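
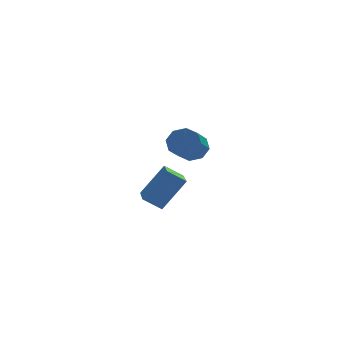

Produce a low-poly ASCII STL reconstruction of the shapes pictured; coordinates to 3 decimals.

solid 
facet normal -0.588 -0.108 -0.801
outer loop
vertex -2.378 -3.392 -3.011
vertex -2.139 -1.315 -3.467
vertex -1.649 -3.587 -3.52
endloop
endfacet
facet normal -0.111 -0.971 0.213
outer loop
vertex -0.661 -3.405 -2.173
vertex -2.378 -3.392 -3.011
vertex -1.649 -3.587 -3.52
endloop
endfacet
facet normal -0.588 -0.108 -0.802
outer loop
vertex -1.649 -3.587 -3.52
vertex -2.139 -1.315 -3.467
vertex -1.41 -1.51 -3.975
endloop
endfacet
facet normal 0.801 -0.215 -0.559
outer loop
vertex -1.41 -1.51 -3.975
vertex -0.661 -3.405 -2.173
vertex -1.649 -3.587 -3.52
endloop
endfacet
facet normal -0.801 0.215 0.559
outer loop
vertex -2.378 -3.392 -3.011
vertex -1.151 -1.133 -2.12
vertex -2.139 -1.315 -3.467
endloop
endfacet
facet normal -0.111 -0.971 0.213
outer loop
vertex -1.39 -3.21 -1.665
vertex -2.378 -3.392 -3.011
vertex -0.661 -3.405 -2.173
endloop
endfacet
facet normal -0.801 0.215 0.559
outer loop
vertex -1.39 -3.21 -1.665
vertex -1.151 -1.133 -2.12
vertex -2.378 -3.392 -3.011
endloop
endfacet
facet normal 0.111 0.971 -0.213
outer loop
vertex -2.139 -1.315 -3.467
vertex -1.151 -1.133 -2.12
vertex -1.41 -1.51 -3.975
endloop
endfacet
facet normal 0.801 -0.215 -0.559
outer loop
vertex -0.422 -1.328 -2.629
vertex -0.661 -3.405 -2.173
vertex -1.41 -1.51 -3.975
endloop
endfacet
facet normal 0.111 0.971 -0.213
outer loop
vertex -1.41 -1.51 -3.975
vertex -1.151 -1.133 -2.12
vertex -0.422 -1.328 -2.629
endloop
endfacet
facet normal 0.588 0.108 0.802
outer loop
vertex -0.422 -1.328 -2.629
vertex -1.39 -3.21 -1.665
vertex -0.661 -3.405 -2.173
endloop
endfacet
facet normal 0.588 0.108 0.801
outer loop
vertex -1.151 -1.133 -2.12
vertex -1.39 -3.21 -1.665
vertex -0.422 -1.328 -2.629
endloop
endfacet
facet normal 0.392 0.781 -0.486
outer loop
vertex 1.03 2.208 -2.974
vertex 0.682 2.682 -2.492
vertex 1.357 2.333 -2.509
endloop
endfacet
facet normal 0.728 -0.586 -0.355
outer loop
vertex 1.03 2.208 -2.974
vertex 1.357 2.333 -2.509
vertex 0.446 1.044 -2.249
endloop
endfacet
facet normal 0.728 -0.586 -0.355
outer loop
vertex 0.446 1.044 -2.249
vertex 1.357 2.333 -2.509
vertex 0.773 1.169 -1.785
endloop
endfacet
facet normal -0.392 -0.781 0.486
outer loop
vertex 0.446 1.044 -2.249
vertex 0.773 1.169 -1.785
vertex 0.098 1.518 -1.768
endloop
endfacet
facet normal 0.392 0.781 -0.487
outer loop
vertex 1.357 2.333 -2.509
vertex 0.682 2.682 -2.492
vertex 1.288 2.663 -2.035
endloop
endfacet
facet normal 0.912 -0.262 0.315
outer loop
vertex 1.357 2.333 -2.509
vertex 1.288 2.663 -2.035
vertex 0.773 1.169 -1.785
endloop
endfacet
facet normal 0.913 -0.262 0.313
outer loop
vertex 0.773 1.169 -1.785
vertex 1.288 2.663 -2.035
vertex 0.705 1.499 -1.31
endloop
endfacet
facet normal -0.392 -0.781 0.487
outer loop
vertex 0.773 1.169 -1.785
vertex 0.705 1.499 -1.31
vertex 0.098 1.518 -1.768
endloop
endfacet
facet normal 0.392 0.780 -0.487
outer loop
vertex 1.288 2.663 -2.035
vertex 0.682 2.682 -2.492
vertex 0.865 3.004 -1.829
endloop
endfacet
facet normal 0.562 0.215 0.798
outer loop
vertex 1.288 2.663 -2.035
vertex 0.865 3.004 -1.829
vertex 0.705 1.499 -1.31
endloop
endfacet
facet normal 0.562 0.216 0.799
outer loop
vertex 0.705 1.499 -1.31
vertex 0.865 3.004 -1.829
vertex 0.281 1.84 -1.104
endloop
endfacet
facet normal -0.392 -0.781 0.487
outer loop
vertex 0.705 1.499 -1.31
vertex 0.281 1.84 -1.104
vertex 0.098 1.518 -1.768
endloop
endfacet
facet normal 0.391 0.781 -0.487
outer loop
vertex 0.865 3.004 -1.829
vertex 0.682 2.682 -2.492
vertex 0.334 3.156 -2.011
endloop
endfacet
facet normal -0.117 0.567 0.815
outer loop
vertex 0.865 3.004 -1.829
vertex 0.334 3.156 -2.011
vertex 0.281 1.84 -1.104
endloop
endfacet
facet normal -0.117 0.567 0.815
outer loop
vertex 0.281 1.84 -1.104
vertex 0.334 3.156 -2.011
vertex -0.25 1.992 -1.286
endloop
endfacet
facet normal -0.390 -0.781 0.487
outer loop
vertex 0.281 1.84 -1.104
vertex -0.25 1.992 -1.286
vertex 0.098 1.518 -1.768
endloop
endfacet
facet normal 0.392 0.781 -0.486
outer loop
vertex 0.334 3.156 -2.011
vertex 0.682 2.682 -2.492
vertex 0.007 3.031 -2.475
endloop
endfacet
facet normal -0.728 0.586 0.355
outer loop
vertex 0.334 3.156 -2.011
vertex 0.007 3.031 -2.475
vertex -0.25 1.992 -1.286
endloop
endfacet
facet normal -0.728 0.586 0.355
outer loop
vertex -0.25 1.992 -1.286
vertex 0.007 3.031 -2.475
vertex -0.577 1.867 -1.751
endloop
endfacet
facet normal -0.392 -0.781 0.486
outer loop
vertex -0.25 1.992 -1.286
vertex -0.577 1.867 -1.751
vertex 0.098 1.518 -1.768
endloop
endfacet
facet normal 0.392 0.781 -0.487
outer loop
vertex 0.007 3.031 -2.475
vertex 0.682 2.682 -2.492
vertex 0.075 2.701 -2.95
endloop
endfacet
facet normal -0.913 0.263 -0.313
outer loop
vertex 0.007 3.031 -2.475
vertex 0.075 2.701 -2.95
vertex -0.577 1.867 -1.751
endloop
endfacet
facet normal -0.913 0.261 -0.315
outer loop
vertex -0.577 1.867 -1.751
vertex 0.075 2.701 -2.95
vertex -0.508 1.537 -2.225
endloop
endfacet
facet normal -0.392 -0.781 0.487
outer loop
vertex -0.577 1.867 -1.751
vertex -0.508 1.537 -2.225
vertex 0.098 1.518 -1.768
endloop
endfacet
facet normal 0.392 0.781 -0.487
outer loop
vertex 0.075 2.701 -2.95
vertex 0.682 2.682 -2.492
vertex 0.499 2.36 -3.156
endloop
endfacet
facet normal -0.562 -0.216 -0.799
outer loop
vertex 0.075 2.701 -2.95
vertex 0.499 2.36 -3.156
vertex -0.508 1.537 -2.225
endloop
endfacet
facet normal -0.562 -0.215 -0.798
outer loop
vertex -0.508 1.537 -2.225
vertex 0.499 2.36 -3.156
vertex -0.085 1.196 -2.431
endloop
endfacet
facet normal -0.392 -0.780 0.487
outer loop
vertex -0.508 1.537 -2.225
vertex -0.085 1.196 -2.431
vertex 0.098 1.518 -1.768
endloop
endfacet
facet normal 0.390 0.781 -0.487
outer loop
vertex 0.499 2.36 -3.156
vertex 0.682 2.682 -2.492
vertex 1.03 2.208 -2.974
endloop
endfacet
facet normal 0.117 -0.567 -0.815
outer loop
vertex 0.499 2.36 -3.156
vertex 1.03 2.208 -2.974
vertex -0.085 1.196 -2.431
endloop
endfacet
facet normal 0.117 -0.567 -0.815
outer loop
vertex -0.085 1.196 -2.431
vertex 1.03 2.208 -2.974
vertex 0.446 1.044 -2.249
endloop
endfacet
facet normal -0.391 -0.781 0.487
outer loop
vertex -0.085 1.196 -2.431
vertex 0.446 1.044 -2.249
vertex 0.098 1.518 -1.768
endloop
endfacet

endsolid


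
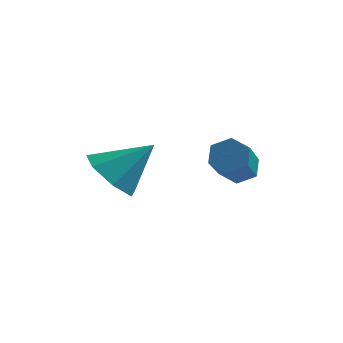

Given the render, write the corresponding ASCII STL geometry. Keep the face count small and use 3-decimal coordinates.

solid 
facet normal -0.652 -0.340 -0.678
outer loop
vertex 1.444 -1.029 1.174
vertex 0.826 -0.711 1.609
vertex 1.264 -0.36 1.012
endloop
endfacet
facet normal 0.939 0.182 -0.292
outer loop
vertex 1.444 -1.029 1.174
vertex 1.264 -0.36 1.012
vertex 1.714 -0.249 2.531
endloop
endfacet
facet normal -0.653 -0.338 -0.678
outer loop
vertex 1.264 -0.36 1.012
vertex 0.826 -0.711 1.609
vertex 0.755 0.045 1.3
endloop
endfacet
facet normal 0.530 0.820 -0.217
outer loop
vertex 1.264 -0.36 1.012
vertex 0.755 0.045 1.3
vertex 1.714 -0.249 2.531
endloop
endfacet
facet normal -0.653 -0.338 -0.678
outer loop
vertex 0.755 0.045 1.3
vertex 0.826 -0.711 1.609
vertex 0.299 -0.119 1.821
endloop
endfacet
facet normal -0.044 0.963 0.265
outer loop
vertex 0.755 0.045 1.3
vertex 0.299 -0.119 1.821
vertex 1.714 -0.249 2.531
endloop
endfacet
facet normal -0.653 -0.339 -0.677
outer loop
vertex 0.299 -0.119 1.821
vertex 0.826 -0.711 1.609
vertex 0.24 -0.729 2.183
endloop
endfacet
facet normal -0.350 0.503 0.790
outer loop
vertex 0.299 -0.119 1.821
vertex 0.24 -0.729 2.183
vertex 1.714 -0.249 2.531
endloop
endfacet
facet normal -0.653 -0.339 -0.677
outer loop
vertex 0.24 -0.729 2.183
vertex 0.826 -0.711 1.609
vertex 0.622 -1.325 2.113
endloop
endfacet
facet normal -0.158 -0.214 0.964
outer loop
vertex 0.24 -0.729 2.183
vertex 0.622 -1.325 2.113
vertex 1.714 -0.249 2.531
endloop
endfacet
facet normal -0.652 -0.340 -0.678
outer loop
vertex 0.622 -1.325 2.113
vertex 0.826 -0.711 1.609
vertex 1.158 -1.458 1.664
endloop
endfacet
facet normal 0.388 -0.648 0.655
outer loop
vertex 0.622 -1.325 2.113
vertex 1.158 -1.458 1.664
vertex 1.714 -0.249 2.531
endloop
endfacet
facet normal -0.652 -0.340 -0.678
outer loop
vertex 1.158 -1.458 1.664
vertex 0.826 -0.711 1.609
vertex 1.444 -1.029 1.174
endloop
endfacet
facet normal 0.876 -0.473 0.097
outer loop
vertex 1.158 -1.458 1.664
vertex 1.444 -1.029 1.174
vertex 1.714 -0.249 2.531
endloop
endfacet
facet normal -0.134 0.830 -0.541
outer loop
vertex 3.473 2.082 0.806
vertex 3.001 2.155 1.035
vertex 3.437 2.366 1.251
endloop
endfacet
facet normal 0.989 0.149 -0.015
outer loop
vertex 3.473 2.082 0.806
vertex 3.437 2.366 1.251
vertex 3.731 0.471 1.856
endloop
endfacet
facet normal 0.989 0.149 -0.013
outer loop
vertex 3.731 0.471 1.856
vertex 3.437 2.366 1.251
vertex 3.694 0.755 2.302
endloop
endfacet
facet normal 0.132 -0.831 0.540
outer loop
vertex 3.731 0.471 1.856
vertex 3.694 0.755 2.302
vertex 3.259 0.545 2.085
endloop
endfacet
facet normal -0.133 0.830 -0.541
outer loop
vertex 3.437 2.366 1.251
vertex 3.001 2.155 1.035
vertex 2.964 2.44 1.481
endloop
endfacet
facet normal 0.435 0.540 0.721
outer loop
vertex 3.437 2.366 1.251
vertex 2.964 2.44 1.481
vertex 3.694 0.755 2.302
endloop
endfacet
facet normal 0.434 0.540 0.721
outer loop
vertex 3.694 0.755 2.302
vertex 2.964 2.44 1.481
vertex 3.222 0.829 2.531
endloop
endfacet
facet normal 0.132 -0.831 0.540
outer loop
vertex 3.694 0.755 2.302
vertex 3.222 0.829 2.531
vertex 3.259 0.545 2.085
endloop
endfacet
facet normal -0.133 0.830 -0.541
outer loop
vertex 2.964 2.44 1.481
vertex 3.001 2.155 1.035
vertex 2.529 2.229 1.264
endloop
endfacet
facet normal -0.555 0.390 0.735
outer loop
vertex 2.964 2.44 1.481
vertex 2.529 2.229 1.264
vertex 3.222 0.829 2.531
endloop
endfacet
facet normal -0.555 0.390 0.735
outer loop
vertex 3.222 0.829 2.531
vertex 2.529 2.229 1.264
vertex 2.787 0.618 2.314
endloop
endfacet
facet normal 0.134 -0.831 0.540
outer loop
vertex 3.222 0.829 2.531
vertex 2.787 0.618 2.314
vertex 3.259 0.545 2.085
endloop
endfacet
facet normal -0.132 0.831 -0.540
outer loop
vertex 2.529 2.229 1.264
vertex 3.001 2.155 1.035
vertex 2.566 1.945 0.818
endloop
endfacet
facet normal -0.989 -0.150 0.013
outer loop
vertex 2.529 2.229 1.264
vertex 2.566 1.945 0.818
vertex 2.787 0.618 2.314
endloop
endfacet
facet normal -0.989 -0.148 0.015
outer loop
vertex 2.787 0.618 2.314
vertex 2.566 1.945 0.818
vertex 2.823 0.334 1.869
endloop
endfacet
facet normal 0.134 -0.830 0.541
outer loop
vertex 2.787 0.618 2.314
vertex 2.823 0.334 1.869
vertex 3.259 0.545 2.085
endloop
endfacet
facet normal -0.132 0.831 -0.540
outer loop
vertex 2.566 1.945 0.818
vertex 3.001 2.155 1.035
vertex 3.038 1.871 0.589
endloop
endfacet
facet normal -0.434 -0.540 -0.721
outer loop
vertex 2.566 1.945 0.818
vertex 3.038 1.871 0.589
vertex 2.823 0.334 1.869
endloop
endfacet
facet normal -0.435 -0.540 -0.721
outer loop
vertex 2.823 0.334 1.869
vertex 3.038 1.871 0.589
vertex 3.296 0.26 1.639
endloop
endfacet
facet normal 0.133 -0.830 0.541
outer loop
vertex 2.823 0.334 1.869
vertex 3.296 0.26 1.639
vertex 3.259 0.545 2.085
endloop
endfacet
facet normal -0.134 0.831 -0.540
outer loop
vertex 3.038 1.871 0.589
vertex 3.001 2.155 1.035
vertex 3.473 2.082 0.806
endloop
endfacet
facet normal 0.555 -0.390 -0.735
outer loop
vertex 3.038 1.871 0.589
vertex 3.473 2.082 0.806
vertex 3.296 0.26 1.639
endloop
endfacet
facet normal 0.555 -0.390 -0.735
outer loop
vertex 3.296 0.26 1.639
vertex 3.473 2.082 0.806
vertex 3.731 0.471 1.856
endloop
endfacet
facet normal 0.133 -0.830 0.541
outer loop
vertex 3.296 0.26 1.639
vertex 3.731 0.471 1.856
vertex 3.259 0.545 2.085
endloop
endfacet

endsolid


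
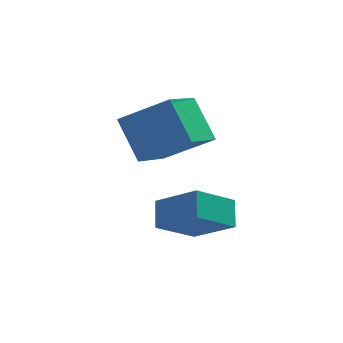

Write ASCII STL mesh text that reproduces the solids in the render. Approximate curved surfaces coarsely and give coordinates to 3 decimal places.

solid 
facet normal -0.758 0.420 -0.498
outer loop
vertex -1.237 -2.717 -2.516
vertex -1.326 -1.941 -1.727
vertex -0.131 -1.727 -3.365
endloop
endfacet
facet normal 0.080 -0.699 -0.711
outer loop
vertex 1.226 -2.479 -2.473
vertex -1.237 -2.717 -2.516
vertex -0.131 -1.727 -3.365
endloop
endfacet
facet normal -0.758 0.420 -0.498
outer loop
vertex -0.131 -1.727 -3.365
vertex -1.326 -1.941 -1.727
vertex -0.22 -0.951 -2.576
endloop
endfacet
facet normal 0.647 0.579 -0.496
outer loop
vertex -0.22 -0.951 -2.576
vertex 1.226 -2.479 -2.473
vertex -0.131 -1.727 -3.365
endloop
endfacet
facet normal -0.647 -0.579 0.496
outer loop
vertex -1.237 -2.717 -2.516
vertex 0.031 -2.693 -0.835
vertex -1.326 -1.941 -1.727
endloop
endfacet
facet normal 0.080 -0.699 -0.711
outer loop
vertex 0.12 -3.469 -1.624
vertex -1.237 -2.717 -2.516
vertex 1.226 -2.479 -2.473
endloop
endfacet
facet normal -0.647 -0.579 0.496
outer loop
vertex 0.12 -3.469 -1.624
vertex 0.031 -2.693 -0.835
vertex -1.237 -2.717 -2.516
endloop
endfacet
facet normal -0.080 0.699 0.711
outer loop
vertex -1.326 -1.941 -1.727
vertex 0.031 -2.693 -0.835
vertex -0.22 -0.951 -2.576
endloop
endfacet
facet normal 0.647 0.579 -0.496
outer loop
vertex 1.137 -1.703 -1.684
vertex 1.226 -2.479 -2.473
vertex -0.22 -0.951 -2.576
endloop
endfacet
facet normal -0.080 0.699 0.711
outer loop
vertex -0.22 -0.951 -2.576
vertex 0.031 -2.693 -0.835
vertex 1.137 -1.703 -1.684
endloop
endfacet
facet normal 0.758 -0.420 0.498
outer loop
vertex 1.137 -1.703 -1.684
vertex 0.12 -3.469 -1.624
vertex 1.226 -2.479 -2.473
endloop
endfacet
facet normal 0.758 -0.420 0.498
outer loop
vertex 0.031 -2.693 -0.835
vertex 0.12 -3.469 -1.624
vertex 1.137 -1.703 -1.684
endloop
endfacet
facet normal -0.832 0.168 -0.529
outer loop
vertex -2.818 0.281 0.843
vertex -2.181 1.804 0.325
vertex -2.038 -0.553 -0.65
endloop
endfacet
facet normal -0.368 -0.880 0.299
outer loop
vertex -0.299 -0.904 0.455
vertex -2.818 0.281 0.843
vertex -2.038 -0.553 -0.65
endloop
endfacet
facet normal -0.832 0.168 -0.529
outer loop
vertex -2.038 -0.553 -0.65
vertex -2.181 1.804 0.325
vertex -1.401 0.969 -1.168
endloop
endfacet
facet normal 0.415 -0.444 -0.794
outer loop
vertex -1.401 0.969 -1.168
vertex -0.299 -0.904 0.455
vertex -2.038 -0.553 -0.65
endloop
endfacet
facet normal -0.415 0.444 0.794
outer loop
vertex -2.818 0.281 0.843
vertex -0.442 1.453 1.43
vertex -2.181 1.804 0.325
endloop
endfacet
facet normal -0.368 -0.880 0.300
outer loop
vertex -1.079 -0.069 1.948
vertex -2.818 0.281 0.843
vertex -0.299 -0.904 0.455
endloop
endfacet
facet normal -0.415 0.444 0.794
outer loop
vertex -1.079 -0.069 1.948
vertex -0.442 1.453 1.43
vertex -2.818 0.281 0.843
endloop
endfacet
facet normal 0.368 0.880 -0.300
outer loop
vertex -2.181 1.804 0.325
vertex -0.442 1.453 1.43
vertex -1.401 0.969 -1.168
endloop
endfacet
facet normal 0.415 -0.444 -0.794
outer loop
vertex 0.338 0.619 -0.063
vertex -0.299 -0.904 0.455
vertex -1.401 0.969 -1.168
endloop
endfacet
facet normal 0.368 0.880 -0.300
outer loop
vertex -1.401 0.969 -1.168
vertex -0.442 1.453 1.43
vertex 0.338 0.619 -0.063
endloop
endfacet
facet normal 0.832 -0.168 0.529
outer loop
vertex 0.338 0.619 -0.063
vertex -1.079 -0.069 1.948
vertex -0.299 -0.904 0.455
endloop
endfacet
facet normal 0.832 -0.168 0.529
outer loop
vertex -0.442 1.453 1.43
vertex -1.079 -0.069 1.948
vertex 0.338 0.619 -0.063
endloop
endfacet

endsolid


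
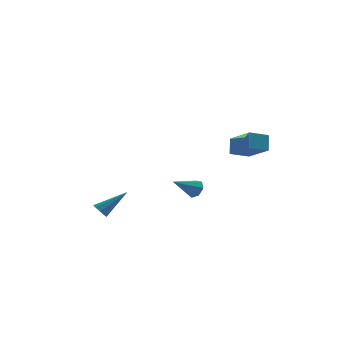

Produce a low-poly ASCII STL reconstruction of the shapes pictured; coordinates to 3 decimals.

solid 
facet normal -0.766 -0.231 -0.600
outer loop
vertex -3.892 -1.117 -1.951
vertex -4.22 -0.957 -1.594
vertex -3.978 -0.738 -1.987
endloop
endfacet
facet normal 0.772 0.116 -0.625
outer loop
vertex -3.892 -1.117 -1.951
vertex -3.978 -0.738 -1.987
vertex -2.78 -0.523 -0.466
endloop
endfacet
facet normal -0.766 -0.231 -0.600
outer loop
vertex -3.978 -0.738 -1.987
vertex -4.22 -0.957 -1.594
vertex -4.206 -0.487 -1.793
endloop
endfacet
facet normal 0.449 0.765 -0.462
outer loop
vertex -3.978 -0.738 -1.987
vertex -4.206 -0.487 -1.793
vertex -2.78 -0.523 -0.466
endloop
endfacet
facet normal -0.766 -0.231 -0.599
outer loop
vertex -4.206 -0.487 -1.793
vertex -4.22 -0.957 -1.594
vertex -4.442 -0.511 -1.482
endloop
endfacet
facet normal -0.027 0.998 0.056
outer loop
vertex -4.206 -0.487 -1.793
vertex -4.442 -0.511 -1.482
vertex -2.78 -0.523 -0.466
endloop
endfacet
facet normal -0.766 -0.231 -0.600
outer loop
vertex -4.442 -0.511 -1.482
vertex -4.22 -0.957 -1.594
vertex -4.547 -0.797 -1.238
endloop
endfacet
facet normal -0.380 0.677 0.630
outer loop
vertex -4.442 -0.511 -1.482
vertex -4.547 -0.797 -1.238
vertex -2.78 -0.523 -0.466
endloop
endfacet
facet normal -0.766 -0.231 -0.600
outer loop
vertex -4.547 -0.797 -1.238
vertex -4.22 -0.957 -1.594
vertex -4.461 -1.176 -1.202
endloop
endfacet
facet normal -0.400 -0.004 0.917
outer loop
vertex -4.547 -0.797 -1.238
vertex -4.461 -1.176 -1.202
vertex -2.78 -0.523 -0.466
endloop
endfacet
facet normal -0.767 -0.230 -0.600
outer loop
vertex -4.461 -1.176 -1.202
vertex -4.22 -0.957 -1.594
vertex -4.234 -1.427 -1.396
endloop
endfacet
facet normal -0.077 -0.652 0.754
outer loop
vertex -4.461 -1.176 -1.202
vertex -4.234 -1.427 -1.396
vertex -2.78 -0.523 -0.466
endloop
endfacet
facet normal -0.766 -0.230 -0.600
outer loop
vertex -4.234 -1.427 -1.396
vertex -4.22 -0.957 -1.594
vertex -3.998 -1.402 -1.707
endloop
endfacet
facet normal 0.401 -0.886 0.233
outer loop
vertex -4.234 -1.427 -1.396
vertex -3.998 -1.402 -1.707
vertex -2.78 -0.523 -0.466
endloop
endfacet
facet normal -0.766 -0.229 -0.601
outer loop
vertex -3.998 -1.402 -1.707
vertex -4.22 -0.957 -1.594
vertex -3.892 -1.117 -1.951
endloop
endfacet
facet normal 0.752 -0.567 -0.336
outer loop
vertex -3.998 -1.402 -1.707
vertex -3.892 -1.117 -1.951
vertex -2.78 -0.523 -0.466
endloop
endfacet
facet normal -0.903 -0.304 0.303
outer loop
vertex 3.001 -4.689 4.057
vertex 3.083 -4.111 4.881
vertex 2.217 -3.273 3.141
endloop
endfacet
facet normal -0.081 -0.572 -0.816
outer loop
vertex 3.237 -2.929 2.799
vertex 3.001 -4.689 4.057
vertex 2.217 -3.273 3.141
endloop
endfacet
facet normal -0.903 -0.305 0.302
outer loop
vertex 2.217 -3.273 3.141
vertex 3.083 -4.111 4.881
vertex 2.298 -2.695 3.966
endloop
endfacet
facet normal -0.422 0.762 -0.492
outer loop
vertex 2.298 -2.695 3.966
vertex 3.237 -2.929 2.799
vertex 2.217 -3.273 3.141
endloop
endfacet
facet normal 0.422 -0.761 0.492
outer loop
vertex 3.001 -4.689 4.057
vertex 4.103 -3.767 4.539
vertex 3.083 -4.111 4.881
endloop
endfacet
facet normal -0.081 -0.572 -0.816
outer loop
vertex 4.022 -4.345 3.714
vertex 3.001 -4.689 4.057
vertex 3.237 -2.929 2.799
endloop
endfacet
facet normal 0.422 -0.761 0.492
outer loop
vertex 4.022 -4.345 3.714
vertex 4.103 -3.767 4.539
vertex 3.001 -4.689 4.057
endloop
endfacet
facet normal 0.081 0.572 0.816
outer loop
vertex 3.083 -4.111 4.881
vertex 4.103 -3.767 4.539
vertex 2.298 -2.695 3.966
endloop
endfacet
facet normal -0.422 0.761 -0.492
outer loop
vertex 3.319 -2.351 3.623
vertex 3.237 -2.929 2.799
vertex 2.298 -2.695 3.966
endloop
endfacet
facet normal 0.081 0.573 0.816
outer loop
vertex 2.298 -2.695 3.966
vertex 4.103 -3.767 4.539
vertex 3.319 -2.351 3.623
endloop
endfacet
facet normal 0.903 0.304 -0.303
outer loop
vertex 3.319 -2.351 3.623
vertex 4.022 -4.345 3.714
vertex 3.237 -2.929 2.799
endloop
endfacet
facet normal 0.903 0.305 -0.302
outer loop
vertex 4.103 -3.767 4.539
vertex 4.022 -4.345 3.714
vertex 3.319 -2.351 3.623
endloop
endfacet
facet normal 0.763 0.396 -0.511
outer loop
vertex 1.544 2.963 -1.724
vertex 1.157 3.422 -1.946
vertex 1.513 3.422 -1.414
endloop
endfacet
facet normal 0.360 -0.505 0.784
outer loop
vertex 1.544 2.963 -1.724
vertex 1.513 3.422 -1.414
vertex -0.117 2.758 -1.094
endloop
endfacet
facet normal 0.762 0.398 -0.510
outer loop
vertex 1.513 3.422 -1.414
vertex 1.157 3.422 -1.946
vertex 1.213 3.881 -1.504
endloop
endfacet
facet normal 0.089 0.247 0.965
outer loop
vertex 1.513 3.422 -1.414
vertex 1.213 3.881 -1.504
vertex -0.117 2.758 -1.094
endloop
endfacet
facet normal 0.763 0.397 -0.509
outer loop
vertex 1.213 3.881 -1.504
vertex 1.157 3.422 -1.946
vertex 0.872 3.994 -1.927
endloop
endfacet
facet normal -0.437 0.716 0.544
outer loop
vertex 1.213 3.881 -1.504
vertex 0.872 3.994 -1.927
vertex -0.117 2.758 -1.094
endloop
endfacet
facet normal 0.763 0.397 -0.511
outer loop
vertex 0.872 3.994 -1.927
vertex 1.157 3.422 -1.946
vertex 0.745 3.676 -2.364
endloop
endfacet
facet normal -0.821 0.548 -0.161
outer loop
vertex 0.872 3.994 -1.927
vertex 0.745 3.676 -2.364
vertex -0.117 2.758 -1.094
endloop
endfacet
facet normal 0.763 0.397 -0.510
outer loop
vertex 0.745 3.676 -2.364
vertex 1.157 3.422 -1.946
vertex 0.929 3.166 -2.486
endloop
endfacet
facet normal -0.774 -0.131 -0.620
outer loop
vertex 0.745 3.676 -2.364
vertex 0.929 3.166 -2.486
vertex -0.117 2.758 -1.094
endloop
endfacet
facet normal 0.763 0.396 -0.510
outer loop
vertex 0.929 3.166 -2.486
vertex 1.157 3.422 -1.946
vertex 1.284 2.849 -2.201
endloop
endfacet
facet normal -0.332 -0.808 -0.486
outer loop
vertex 0.929 3.166 -2.486
vertex 1.284 2.849 -2.201
vertex -0.117 2.758 -1.094
endloop
endfacet
facet normal 0.763 0.396 -0.511
outer loop
vertex 1.284 2.849 -2.201
vertex 1.157 3.422 -1.946
vertex 1.544 2.963 -1.724
endloop
endfacet
facet normal 0.173 -0.975 0.139
outer loop
vertex 1.284 2.849 -2.201
vertex 1.544 2.963 -1.724
vertex -0.117 2.758 -1.094
endloop
endfacet

endsolid


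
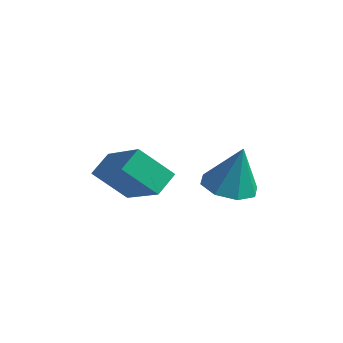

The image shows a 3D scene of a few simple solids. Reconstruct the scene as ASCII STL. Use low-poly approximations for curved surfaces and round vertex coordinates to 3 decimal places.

solid 
facet normal -0.204 -0.146 -0.968
outer loop
vertex 2.232 0.96 0.236
vertex 1.326 0.896 0.437
vertex 1.902 1.59 0.211
endloop
endfacet
facet normal 0.862 0.460 0.215
outer loop
vertex 2.232 0.96 0.236
vertex 1.902 1.59 0.211
vertex 1.674 1.144 2.083
endloop
endfacet
facet normal -0.205 -0.145 -0.968
outer loop
vertex 1.902 1.59 0.211
vertex 1.326 0.896 0.437
vertex 1.235 1.814 0.319
endloop
endfacet
facet normal 0.345 0.903 0.257
outer loop
vertex 1.902 1.59 0.211
vertex 1.235 1.814 0.319
vertex 1.674 1.144 2.083
endloop
endfacet
facet normal -0.205 -0.145 -0.968
outer loop
vertex 1.235 1.814 0.319
vertex 1.326 0.896 0.437
vertex 0.621 1.501 0.496
endloop
endfacet
facet normal -0.320 0.857 0.405
outer loop
vertex 1.235 1.814 0.319
vertex 0.621 1.501 0.496
vertex 1.674 1.144 2.083
endloop
endfacet
facet normal -0.205 -0.144 -0.968
outer loop
vertex 0.621 1.501 0.496
vertex 1.326 0.896 0.437
vertex 0.42 0.833 0.638
endloop
endfacet
facet normal -0.744 0.345 0.572
outer loop
vertex 0.621 1.501 0.496
vertex 0.42 0.833 0.638
vertex 1.674 1.144 2.083
endloop
endfacet
facet normal -0.205 -0.146 -0.968
outer loop
vertex 0.42 0.833 0.638
vertex 1.326 0.896 0.437
vertex 0.75 0.203 0.663
endloop
endfacet
facet normal -0.677 -0.329 0.658
outer loop
vertex 0.42 0.833 0.638
vertex 0.75 0.203 0.663
vertex 1.674 1.144 2.083
endloop
endfacet
facet normal -0.204 -0.146 -0.968
outer loop
vertex 0.75 0.203 0.663
vertex 1.326 0.896 0.437
vertex 1.417 -0.021 0.556
endloop
endfacet
facet normal -0.160 -0.772 0.616
outer loop
vertex 0.75 0.203 0.663
vertex 1.417 -0.021 0.556
vertex 1.674 1.144 2.083
endloop
endfacet
facet normal -0.205 -0.146 -0.968
outer loop
vertex 1.417 -0.021 0.556
vertex 1.326 0.896 0.437
vertex 2.031 0.292 0.379
endloop
endfacet
facet normal 0.505 -0.725 0.468
outer loop
vertex 1.417 -0.021 0.556
vertex 2.031 0.292 0.379
vertex 1.674 1.144 2.083
endloop
endfacet
facet normal -0.204 -0.146 -0.968
outer loop
vertex 2.031 0.292 0.379
vertex 1.326 0.896 0.437
vertex 2.232 0.96 0.236
endloop
endfacet
facet normal 0.929 -0.215 0.302
outer loop
vertex 2.031 0.292 0.379
vertex 2.232 0.96 0.236
vertex 1.674 1.144 2.083
endloop
endfacet
facet normal -0.783 0.321 -0.533
outer loop
vertex -1.265 -1.719 2.253
vertex -0.357 -1.181 1.244
vertex -1.288 -2.521 1.804
endloop
endfacet
facet normal -0.621 -0.369 0.691
outer loop
vertex 0.317 -3.179 2.896
vertex -1.265 -1.719 2.253
vertex -1.288 -2.521 1.804
endloop
endfacet
facet normal -0.783 0.322 -0.532
outer loop
vertex -1.288 -2.521 1.804
vertex -0.357 -1.181 1.244
vertex -0.381 -1.983 0.795
endloop
endfacet
facet normal -0.026 -0.872 -0.488
outer loop
vertex -0.381 -1.983 0.795
vertex 0.317 -3.179 2.896
vertex -1.288 -2.521 1.804
endloop
endfacet
facet normal 0.026 0.872 0.488
outer loop
vertex -1.265 -1.719 2.253
vertex 1.248 -1.839 2.336
vertex -0.357 -1.181 1.244
endloop
endfacet
facet normal -0.621 -0.369 0.692
outer loop
vertex 0.341 -2.377 3.345
vertex -1.265 -1.719 2.253
vertex 0.317 -3.179 2.896
endloop
endfacet
facet normal 0.026 0.872 0.488
outer loop
vertex 0.341 -2.377 3.345
vertex 1.248 -1.839 2.336
vertex -1.265 -1.719 2.253
endloop
endfacet
facet normal 0.621 0.368 -0.691
outer loop
vertex -0.357 -1.181 1.244
vertex 1.248 -1.839 2.336
vertex -0.381 -1.983 0.795
endloop
endfacet
facet normal -0.026 -0.872 -0.488
outer loop
vertex 1.225 -2.641 1.887
vertex 0.317 -3.179 2.896
vertex -0.381 -1.983 0.795
endloop
endfacet
facet normal 0.621 0.369 -0.691
outer loop
vertex -0.381 -1.983 0.795
vertex 1.248 -1.839 2.336
vertex 1.225 -2.641 1.887
endloop
endfacet
facet normal 0.783 -0.322 0.533
outer loop
vertex 1.225 -2.641 1.887
vertex 0.341 -2.377 3.345
vertex 0.317 -3.179 2.896
endloop
endfacet
facet normal 0.783 -0.321 0.533
outer loop
vertex 1.248 -1.839 2.336
vertex 0.341 -2.377 3.345
vertex 1.225 -2.641 1.887
endloop
endfacet

endsolid


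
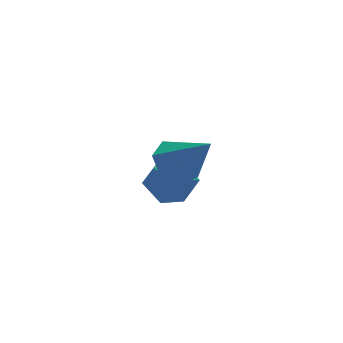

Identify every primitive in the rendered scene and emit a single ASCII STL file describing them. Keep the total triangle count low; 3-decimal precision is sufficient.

solid 
facet normal -0.342 0.555 -0.758
outer loop
vertex -1.02 0.542 1.072
vertex -1.565 1.001 1.654
vertex -0.701 1.193 1.405
endloop
endfacet
facet normal 0.917 -0.359 -0.176
outer loop
vertex -1.02 0.542 1.072
vertex -0.701 1.193 1.405
vertex -0.875 -0.121 3.186
endloop
endfacet
facet normal -0.342 0.556 -0.758
outer loop
vertex -0.701 1.193 1.405
vertex -1.565 1.001 1.654
vertex -1.032 1.7 1.926
endloop
endfacet
facet normal 0.910 0.286 0.300
outer loop
vertex -0.701 1.193 1.405
vertex -1.032 1.7 1.926
vertex -0.875 -0.121 3.186
endloop
endfacet
facet normal -0.342 0.556 -0.758
outer loop
vertex -1.032 1.7 1.926
vertex -1.565 1.001 1.654
vertex -1.765 1.68 2.242
endloop
endfacet
facet normal 0.316 0.558 0.767
outer loop
vertex -1.032 1.7 1.926
vertex -1.765 1.68 2.242
vertex -0.875 -0.121 3.186
endloop
endfacet
facet normal -0.343 0.555 -0.758
outer loop
vertex -1.765 1.68 2.242
vertex -1.565 1.001 1.654
vertex -2.347 1.149 2.116
endloop
endfacet
facet normal -0.418 0.251 0.873
outer loop
vertex -1.765 1.68 2.242
vertex -2.347 1.149 2.116
vertex -0.875 -0.121 3.186
endloop
endfacet
facet normal -0.343 0.555 -0.758
outer loop
vertex -2.347 1.149 2.116
vertex -1.565 1.001 1.654
vertex -2.341 0.506 1.642
endloop
endfacet
facet normal -0.740 -0.404 0.538
outer loop
vertex -2.347 1.149 2.116
vertex -2.341 0.506 1.642
vertex -0.875 -0.121 3.186
endloop
endfacet
facet normal -0.342 0.555 -0.758
outer loop
vertex -2.341 0.506 1.642
vertex -1.565 1.001 1.654
vertex -1.75 0.236 1.178
endloop
endfacet
facet normal -0.406 -0.914 0.014
outer loop
vertex -2.341 0.506 1.642
vertex -1.75 0.236 1.178
vertex -0.875 -0.121 3.186
endloop
endfacet
facet normal -0.343 0.555 -0.758
outer loop
vertex -1.75 0.236 1.178
vertex -1.565 1.001 1.654
vertex -1.02 0.542 1.072
endloop
endfacet
facet normal 0.331 -0.894 -0.303
outer loop
vertex -1.75 0.236 1.178
vertex -1.02 0.542 1.072
vertex -0.875 -0.121 3.186
endloop
endfacet
facet normal -0.095 0.504 0.859
outer loop
vertex -0.853 4.303 -1.09
vertex -1.344 3.489 -0.667
vertex -0.308 3.566 -0.597
endloop
endfacet
facet normal 0.493 0.705 0.509
outer loop
vertex -0.853 4.303 -1.09
vertex -0.308 3.566 -0.597
vertex 0.046 3.964 -1.491
endloop
endfacet
facet normal 0.298 0.946 -0.132
outer loop
vertex -0.853 4.303 -1.09
vertex 0.046 3.964 -1.491
vertex -0.771 4.134 -2.113
endloop
endfacet
facet normal -0.413 0.893 -0.181
outer loop
vertex -0.853 4.303 -1.09
vertex -0.771 4.134 -2.113
vertex -1.63 3.84 -1.604
endloop
endfacet
facet normal -0.655 0.620 0.432
outer loop
vertex -0.853 4.303 -1.09
vertex -1.63 3.84 -1.604
vertex -1.344 3.489 -0.667
endloop
endfacet
facet normal 0.902 0.127 0.414
outer loop
vertex 0.046 3.964 -1.491
vertex -0.308 3.566 -0.597
vertex 0.11 2.94 -1.316
endloop
endfacet
facet normal -0.051 -0.199 0.979
outer loop
vertex -0.308 3.566 -0.597
vertex -1.344 3.489 -0.667
vertex -0.749 2.646 -0.807
endloop
endfacet
facet normal -0.957 -0.011 0.288
outer loop
vertex -1.344 3.489 -0.667
vertex -1.63 3.84 -1.604
vertex -1.566 2.816 -1.429
endloop
endfacet
facet normal -0.565 0.431 -0.704
outer loop
vertex -1.63 3.84 -1.604
vertex -0.771 4.134 -2.113
vertex -1.212 3.214 -2.323
endloop
endfacet
facet normal 0.584 0.516 -0.626
outer loop
vertex -0.771 4.134 -2.113
vertex 0.046 3.964 -1.491
vertex -0.176 3.291 -2.253
endloop
endfacet
facet normal 0.413 -0.893 0.181
outer loop
vertex -0.667 2.477 -1.83
vertex 0.11 2.94 -1.316
vertex -0.749 2.646 -0.807
endloop
endfacet
facet normal -0.298 -0.946 0.132
outer loop
vertex -0.667 2.477 -1.83
vertex -0.749 2.646 -0.807
vertex -1.566 2.816 -1.429
endloop
endfacet
facet normal -0.493 -0.705 -0.509
outer loop
vertex -0.667 2.477 -1.83
vertex -1.566 2.816 -1.429
vertex -1.212 3.214 -2.323
endloop
endfacet
facet normal 0.095 -0.504 -0.859
outer loop
vertex -0.667 2.477 -1.83
vertex -1.212 3.214 -2.323
vertex -0.176 3.291 -2.253
endloop
endfacet
facet normal 0.655 -0.620 -0.432
outer loop
vertex -0.667 2.477 -1.83
vertex -0.176 3.291 -2.253
vertex 0.11 2.94 -1.316
endloop
endfacet
facet normal 0.565 -0.431 0.704
outer loop
vertex -0.749 2.646 -0.807
vertex 0.11 2.94 -1.316
vertex -0.308 3.566 -0.597
endloop
endfacet
facet normal -0.584 -0.516 0.626
outer loop
vertex -1.566 2.816 -1.429
vertex -0.749 2.646 -0.807
vertex -1.344 3.489 -0.667
endloop
endfacet
facet normal -0.902 -0.127 -0.414
outer loop
vertex -1.212 3.214 -2.323
vertex -1.566 2.816 -1.429
vertex -1.63 3.84 -1.604
endloop
endfacet
facet normal 0.051 0.199 -0.979
outer loop
vertex -0.176 3.291 -2.253
vertex -1.212 3.214 -2.323
vertex -0.771 4.134 -2.113
endloop
endfacet
facet normal 0.957 0.011 -0.288
outer loop
vertex 0.11 2.94 -1.316
vertex -0.176 3.291 -2.253
vertex 0.046 3.964 -1.491
endloop
endfacet

endsolid


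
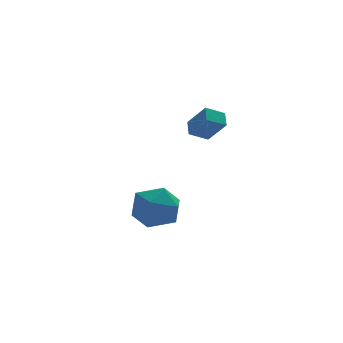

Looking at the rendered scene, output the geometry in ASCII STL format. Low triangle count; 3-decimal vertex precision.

solid 
facet normal -0.454 0.821 0.346
outer loop
vertex -1.903 3.832 -1.574
vertex -1.967 3.333 -0.474
vertex -1.004 3.996 -0.783
endloop
endfacet
facet normal -0.011 0.982 -0.191
outer loop
vertex -1.903 3.832 -1.574
vertex -1.004 3.996 -0.783
vertex -0.754 3.773 -1.945
endloop
endfacet
facet normal -0.215 0.609 -0.764
outer loop
vertex -1.903 3.832 -1.574
vertex -0.754 3.773 -1.945
vertex -1.563 2.974 -2.354
endloop
endfacet
facet normal -0.784 0.218 -0.581
outer loop
vertex -1.903 3.832 -1.574
vertex -1.563 2.974 -2.354
vertex -2.313 2.702 -1.445
endloop
endfacet
facet normal -0.931 0.350 0.104
outer loop
vertex -1.903 3.832 -1.574
vertex -2.313 2.702 -1.445
vertex -1.967 3.333 -0.474
endloop
endfacet
facet normal 0.644 0.765 -0.008
outer loop
vertex -0.754 3.773 -1.945
vertex -1.004 3.996 -0.783
vertex -0.107 3.238 -1.075
endloop
endfacet
facet normal -0.072 0.505 0.860
outer loop
vertex -1.004 3.996 -0.783
vertex -1.967 3.333 -0.474
vertex -0.857 2.966 -0.166
endloop
endfacet
facet normal -0.844 -0.259 0.469
outer loop
vertex -1.967 3.333 -0.474
vertex -2.313 2.702 -1.445
vertex -1.666 2.167 -0.575
endloop
endfacet
facet normal -0.606 -0.471 -0.641
outer loop
vertex -2.313 2.702 -1.445
vertex -1.563 2.974 -2.354
vertex -1.416 1.944 -1.737
endloop
endfacet
facet normal 0.313 0.162 -0.936
outer loop
vertex -1.563 2.974 -2.354
vertex -0.754 3.773 -1.945
vertex -0.453 2.607 -2.046
endloop
endfacet
facet normal 0.784 -0.218 0.581
outer loop
vertex -0.517 2.108 -0.946
vertex -0.107 3.238 -1.075
vertex -0.857 2.966 -0.166
endloop
endfacet
facet normal 0.215 -0.609 0.764
outer loop
vertex -0.517 2.108 -0.946
vertex -0.857 2.966 -0.166
vertex -1.666 2.167 -0.575
endloop
endfacet
facet normal 0.011 -0.982 0.191
outer loop
vertex -0.517 2.108 -0.946
vertex -1.666 2.167 -0.575
vertex -1.416 1.944 -1.737
endloop
endfacet
facet normal 0.454 -0.821 -0.346
outer loop
vertex -0.517 2.108 -0.946
vertex -1.416 1.944 -1.737
vertex -0.453 2.607 -2.046
endloop
endfacet
facet normal 0.931 -0.350 -0.104
outer loop
vertex -0.517 2.108 -0.946
vertex -0.453 2.607 -2.046
vertex -0.107 3.238 -1.075
endloop
endfacet
facet normal 0.606 0.471 0.641
outer loop
vertex -0.857 2.966 -0.166
vertex -0.107 3.238 -1.075
vertex -1.004 3.996 -0.783
endloop
endfacet
facet normal -0.313 -0.162 0.936
outer loop
vertex -1.666 2.167 -0.575
vertex -0.857 2.966 -0.166
vertex -1.967 3.333 -0.474
endloop
endfacet
facet normal -0.644 -0.765 0.008
outer loop
vertex -1.416 1.944 -1.737
vertex -1.666 2.167 -0.575
vertex -2.313 2.702 -1.445
endloop
endfacet
facet normal 0.072 -0.505 -0.860
outer loop
vertex -0.453 2.607 -2.046
vertex -1.416 1.944 -1.737
vertex -1.563 2.974 -2.354
endloop
endfacet
facet normal 0.844 0.259 -0.469
outer loop
vertex -0.107 3.238 -1.075
vertex -0.453 2.607 -2.046
vertex -0.754 3.773 -1.945
endloop
endfacet
facet normal -0.400 0.535 -0.744
outer loop
vertex 0.11 2.854 3.492
vertex 0.952 2.906 3.077
vertex -0.048 2.171 3.086
endloop
endfacet
facet normal -0.895 -0.055 0.442
outer loop
vertex 0.488 1.454 4.083
vertex 0.11 2.854 3.492
vertex -0.048 2.171 3.086
endloop
endfacet
facet normal -0.400 0.535 -0.744
outer loop
vertex -0.048 2.171 3.086
vertex 0.952 2.906 3.077
vertex 0.794 2.223 2.671
endloop
endfacet
facet normal -0.195 -0.843 -0.501
outer loop
vertex 0.794 2.223 2.671
vertex 0.488 1.454 4.083
vertex -0.048 2.171 3.086
endloop
endfacet
facet normal 0.195 0.843 0.501
outer loop
vertex 0.11 2.854 3.492
vertex 1.488 2.189 4.074
vertex 0.952 2.906 3.077
endloop
endfacet
facet normal -0.895 -0.055 0.442
outer loop
vertex 0.646 2.137 4.489
vertex 0.11 2.854 3.492
vertex 0.488 1.454 4.083
endloop
endfacet
facet normal 0.195 0.843 0.501
outer loop
vertex 0.646 2.137 4.489
vertex 1.488 2.189 4.074
vertex 0.11 2.854 3.492
endloop
endfacet
facet normal 0.895 0.055 -0.442
outer loop
vertex 0.952 2.906 3.077
vertex 1.488 2.189 4.074
vertex 0.794 2.223 2.671
endloop
endfacet
facet normal -0.195 -0.843 -0.501
outer loop
vertex 1.33 1.506 3.668
vertex 0.488 1.454 4.083
vertex 0.794 2.223 2.671
endloop
endfacet
facet normal 0.895 0.055 -0.442
outer loop
vertex 0.794 2.223 2.671
vertex 1.488 2.189 4.074
vertex 1.33 1.506 3.668
endloop
endfacet
facet normal 0.400 -0.535 0.744
outer loop
vertex 1.33 1.506 3.668
vertex 0.646 2.137 4.489
vertex 0.488 1.454 4.083
endloop
endfacet
facet normal 0.400 -0.535 0.744
outer loop
vertex 1.488 2.189 4.074
vertex 0.646 2.137 4.489
vertex 1.33 1.506 3.668
endloop
endfacet

endsolid


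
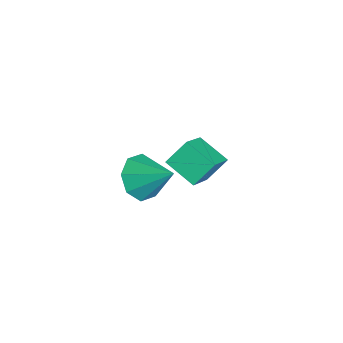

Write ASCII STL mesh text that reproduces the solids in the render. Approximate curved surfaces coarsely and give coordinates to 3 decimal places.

solid 
facet normal -0.695 -0.605 0.388
outer loop
vertex -1.68 1.941 -2.567
vertex -1.933 2.699 -1.84
vertex -2.943 2.641 -3.738
endloop
endfacet
facet normal 0.234 -0.702 -0.672
outer loop
vertex -2.047 3.421 -4.24
vertex -1.68 1.941 -2.567
vertex -2.943 2.641 -3.738
endloop
endfacet
facet normal -0.695 -0.605 0.388
outer loop
vertex -2.943 2.641 -3.738
vertex -1.933 2.699 -1.84
vertex -3.197 3.399 -3.012
endloop
endfacet
facet normal -0.680 0.376 -0.630
outer loop
vertex -3.197 3.399 -3.012
vertex -2.047 3.421 -4.24
vertex -2.943 2.641 -3.738
endloop
endfacet
facet normal 0.680 -0.376 0.629
outer loop
vertex -1.68 1.941 -2.567
vertex -1.037 3.479 -2.342
vertex -1.933 2.699 -1.84
endloop
endfacet
facet normal 0.235 -0.702 -0.672
outer loop
vertex -0.783 2.721 -3.068
vertex -1.68 1.941 -2.567
vertex -2.047 3.421 -4.24
endloop
endfacet
facet normal 0.679 -0.376 0.630
outer loop
vertex -0.783 2.721 -3.068
vertex -1.037 3.479 -2.342
vertex -1.68 1.941 -2.567
endloop
endfacet
facet normal -0.235 0.702 0.672
outer loop
vertex -1.933 2.699 -1.84
vertex -1.037 3.479 -2.342
vertex -3.197 3.399 -3.012
endloop
endfacet
facet normal -0.679 0.377 -0.630
outer loop
vertex -2.3 4.179 -3.513
vertex -2.047 3.421 -4.24
vertex -3.197 3.399 -3.012
endloop
endfacet
facet normal -0.235 0.702 0.673
outer loop
vertex -3.197 3.399 -3.012
vertex -1.037 3.479 -2.342
vertex -2.3 4.179 -3.513
endloop
endfacet
facet normal 0.695 0.605 -0.389
outer loop
vertex -2.3 4.179 -3.513
vertex -0.783 2.721 -3.068
vertex -2.047 3.421 -4.24
endloop
endfacet
facet normal 0.695 0.605 -0.388
outer loop
vertex -1.037 3.479 -2.342
vertex -0.783 2.721 -3.068
vertex -2.3 4.179 -3.513
endloop
endfacet
facet normal -0.527 -0.610 -0.592
outer loop
vertex 2.095 0.101 0.188
vertex 1.451 0.671 0.174
vertex 2.151 0.532 -0.306
endloop
endfacet
facet normal 0.995 -0.095 0.030
outer loop
vertex 2.095 0.101 0.188
vertex 2.151 0.532 -0.306
vertex 2.209 1.549 1.026
endloop
endfacet
facet normal -0.527 -0.610 -0.592
outer loop
vertex 2.151 0.532 -0.306
vertex 1.451 0.671 0.174
vertex 1.797 1.044 -0.519
endloop
endfacet
facet normal 0.831 0.424 -0.360
outer loop
vertex 2.151 0.532 -0.306
vertex 1.797 1.044 -0.519
vertex 2.209 1.549 1.026
endloop
endfacet
facet normal -0.526 -0.611 -0.592
outer loop
vertex 1.797 1.044 -0.519
vertex 1.451 0.671 0.174
vertex 1.24 1.338 -0.327
endloop
endfacet
facet normal 0.330 0.868 -0.372
outer loop
vertex 1.797 1.044 -0.519
vertex 1.24 1.338 -0.327
vertex 2.209 1.549 1.026
endloop
endfacet
facet normal -0.526 -0.611 -0.592
outer loop
vertex 1.24 1.338 -0.327
vertex 1.451 0.671 0.174
vertex 0.807 1.24 0.159
endloop
endfacet
facet normal -0.217 0.976 0.003
outer loop
vertex 1.24 1.338 -0.327
vertex 0.807 1.24 0.159
vertex 2.209 1.549 1.026
endloop
endfacet
facet normal -0.526 -0.611 -0.592
outer loop
vertex 0.807 1.24 0.159
vertex 1.451 0.671 0.174
vertex 0.751 0.809 0.653
endloop
endfacet
facet normal -0.486 0.685 0.542
outer loop
vertex 0.807 1.24 0.159
vertex 0.751 0.809 0.653
vertex 2.209 1.549 1.026
endloop
endfacet
facet normal -0.526 -0.611 -0.592
outer loop
vertex 0.751 0.809 0.653
vertex 1.451 0.671 0.174
vertex 1.105 0.297 0.867
endloop
endfacet
facet normal -0.323 0.166 0.932
outer loop
vertex 0.751 0.809 0.653
vertex 1.105 0.297 0.867
vertex 2.209 1.549 1.026
endloop
endfacet
facet normal -0.526 -0.610 -0.592
outer loop
vertex 1.105 0.297 0.867
vertex 1.451 0.671 0.174
vertex 1.662 0.004 0.674
endloop
endfacet
facet normal 0.180 -0.279 0.943
outer loop
vertex 1.105 0.297 0.867
vertex 1.662 0.004 0.674
vertex 2.209 1.549 1.026
endloop
endfacet
facet normal -0.527 -0.610 -0.591
outer loop
vertex 1.662 0.004 0.674
vertex 1.451 0.671 0.174
vertex 2.095 0.101 0.188
endloop
endfacet
facet normal 0.726 -0.387 0.569
outer loop
vertex 1.662 0.004 0.674
vertex 2.095 0.101 0.188
vertex 2.209 1.549 1.026
endloop
endfacet

endsolid


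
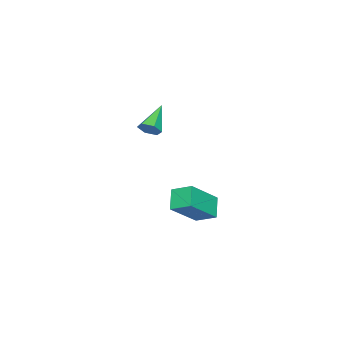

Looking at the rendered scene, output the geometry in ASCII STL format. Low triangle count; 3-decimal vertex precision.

solid 
facet normal -0.731 -0.318 0.604
outer loop
vertex 3.749 2.835 2.751
vertex 3.711 3.906 3.268
vertex 2.276 3.477 1.308
endloop
endfacet
facet normal 0.032 -0.900 -0.434
outer loop
vertex 3.189 3.874 0.552
vertex 3.749 2.835 2.751
vertex 2.276 3.477 1.308
endloop
endfacet
facet normal -0.731 -0.317 0.604
outer loop
vertex 2.276 3.477 1.308
vertex 3.711 3.906 3.268
vertex 2.238 4.549 1.824
endloop
endfacet
facet normal -0.682 0.297 -0.668
outer loop
vertex 2.238 4.549 1.824
vertex 3.189 3.874 0.552
vertex 2.276 3.477 1.308
endloop
endfacet
facet normal 0.682 -0.298 0.668
outer loop
vertex 3.749 2.835 2.751
vertex 4.624 4.303 2.512
vertex 3.711 3.906 3.268
endloop
endfacet
facet normal 0.032 -0.901 -0.434
outer loop
vertex 4.662 3.231 1.996
vertex 3.749 2.835 2.751
vertex 3.189 3.874 0.552
endloop
endfacet
facet normal 0.682 -0.298 0.668
outer loop
vertex 4.662 3.231 1.996
vertex 4.624 4.303 2.512
vertex 3.749 2.835 2.751
endloop
endfacet
facet normal -0.032 0.900 0.434
outer loop
vertex 3.711 3.906 3.268
vertex 4.624 4.303 2.512
vertex 2.238 4.549 1.824
endloop
endfacet
facet normal -0.682 0.298 -0.668
outer loop
vertex 3.151 4.945 1.069
vertex 3.189 3.874 0.552
vertex 2.238 4.549 1.824
endloop
endfacet
facet normal -0.032 0.901 0.433
outer loop
vertex 2.238 4.549 1.824
vertex 4.624 4.303 2.512
vertex 3.151 4.945 1.069
endloop
endfacet
facet normal 0.731 0.318 -0.604
outer loop
vertex 3.151 4.945 1.069
vertex 4.662 3.231 1.996
vertex 3.189 3.874 0.552
endloop
endfacet
facet normal 0.731 0.317 -0.605
outer loop
vertex 4.624 4.303 2.512
vertex 4.662 3.231 1.996
vertex 3.151 4.945 1.069
endloop
endfacet
facet normal 0.846 0.061 -0.530
outer loop
vertex -1.707 -1.657 3.438
vertex -2.055 -1.403 2.912
vertex -1.792 -0.985 3.38
endloop
endfacet
facet normal 0.242 0.114 0.964
outer loop
vertex -1.707 -1.657 3.438
vertex -1.792 -0.985 3.38
vertex -3.645 -1.517 3.908
endloop
endfacet
facet normal 0.846 0.061 -0.530
outer loop
vertex -1.792 -0.985 3.38
vertex -2.055 -1.403 2.912
vertex -2.14 -0.73 2.854
endloop
endfacet
facet normal -0.108 0.865 0.491
outer loop
vertex -1.792 -0.985 3.38
vertex -2.14 -0.73 2.854
vertex -3.645 -1.517 3.908
endloop
endfacet
facet normal 0.846 0.061 -0.530
outer loop
vertex -2.14 -0.73 2.854
vertex -2.055 -1.403 2.912
vertex -2.403 -1.148 2.386
endloop
endfacet
facet normal -0.604 0.732 -0.315
outer loop
vertex -2.14 -0.73 2.854
vertex -2.403 -1.148 2.386
vertex -3.645 -1.517 3.908
endloop
endfacet
facet normal 0.846 0.061 -0.530
outer loop
vertex -2.403 -1.148 2.386
vertex -2.055 -1.403 2.912
vertex -2.318 -1.82 2.444
endloop
endfacet
facet normal -0.748 -0.150 -0.647
outer loop
vertex -2.403 -1.148 2.386
vertex -2.318 -1.82 2.444
vertex -3.645 -1.517 3.908
endloop
endfacet
facet normal 0.846 0.061 -0.530
outer loop
vertex -2.318 -1.82 2.444
vertex -2.055 -1.403 2.912
vertex -1.97 -2.075 2.97
endloop
endfacet
facet normal -0.397 -0.901 -0.174
outer loop
vertex -2.318 -1.82 2.444
vertex -1.97 -2.075 2.97
vertex -3.645 -1.517 3.908
endloop
endfacet
facet normal 0.846 0.061 -0.530
outer loop
vertex -1.97 -2.075 2.97
vertex -2.055 -1.403 2.912
vertex -1.707 -1.657 3.438
endloop
endfacet
facet normal 0.098 -0.769 0.632
outer loop
vertex -1.97 -2.075 2.97
vertex -1.707 -1.657 3.438
vertex -3.645 -1.517 3.908
endloop
endfacet

endsolid


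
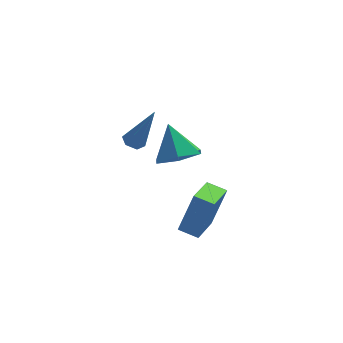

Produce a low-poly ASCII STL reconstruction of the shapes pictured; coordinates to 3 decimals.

solid 
facet normal 0.155 -0.552 -0.820
outer loop
vertex 0.551 1.751 -1.789
vertex -0.281 2.24 -2.275
vertex 0.714 2.651 -2.364
endloop
endfacet
facet normal 0.776 0.233 0.585
outer loop
vertex 0.551 1.751 -1.789
vertex 0.714 2.651 -2.364
vertex -0.539 3.16 -0.905
endloop
endfacet
facet normal 0.154 -0.551 -0.820
outer loop
vertex 0.714 2.651 -2.364
vertex -0.281 2.24 -2.275
vertex -0.118 3.14 -2.849
endloop
endfacet
facet normal 0.464 0.881 0.092
outer loop
vertex 0.714 2.651 -2.364
vertex -0.118 3.14 -2.849
vertex -0.539 3.16 -0.905
endloop
endfacet
facet normal 0.154 -0.551 -0.820
outer loop
vertex -0.118 3.14 -2.849
vertex -0.281 2.24 -2.275
vertex -1.113 2.729 -2.76
endloop
endfacet
facet normal -0.387 0.917 -0.093
outer loop
vertex -0.118 3.14 -2.849
vertex -1.113 2.729 -2.76
vertex -0.539 3.16 -0.905
endloop
endfacet
facet normal 0.155 -0.550 -0.820
outer loop
vertex -1.113 2.729 -2.76
vertex -0.281 2.24 -2.275
vertex -1.275 1.828 -2.186
endloop
endfacet
facet normal -0.928 0.305 0.216
outer loop
vertex -1.113 2.729 -2.76
vertex -1.275 1.828 -2.186
vertex -0.539 3.16 -0.905
endloop
endfacet
facet normal 0.155 -0.551 -0.820
outer loop
vertex -1.275 1.828 -2.186
vertex -0.281 2.24 -2.275
vertex -0.443 1.34 -1.701
endloop
endfacet
facet normal -0.615 -0.343 0.710
outer loop
vertex -1.275 1.828 -2.186
vertex -0.443 1.34 -1.701
vertex -0.539 3.16 -0.905
endloop
endfacet
facet normal 0.155 -0.551 -0.820
outer loop
vertex -0.443 1.34 -1.701
vertex -0.281 2.24 -2.275
vertex 0.551 1.751 -1.789
endloop
endfacet
facet normal 0.236 -0.379 0.895
outer loop
vertex -0.443 1.34 -1.701
vertex 0.551 1.751 -1.789
vertex -0.539 3.16 -0.905
endloop
endfacet
facet normal -0.470 -0.811 0.347
outer loop
vertex 0.573 -0.745 -2.784
vertex -0.157 -0.238 -2.588
vertex -0.131 -1.082 -4.528
endloop
endfacet
facet normal 0.801 -0.558 -0.216
outer loop
vertex 0.717 0.378 -5.152
vertex 0.573 -0.745 -2.784
vertex -0.131 -1.082 -4.528
endloop
endfacet
facet normal -0.471 -0.811 0.347
outer loop
vertex -0.131 -1.082 -4.528
vertex -0.157 -0.238 -2.588
vertex -0.86 -0.575 -4.332
endloop
endfacet
facet normal -0.368 -0.176 -0.913
outer loop
vertex -0.86 -0.575 -4.332
vertex 0.717 0.378 -5.152
vertex -0.131 -1.082 -4.528
endloop
endfacet
facet normal 0.368 0.177 0.913
outer loop
vertex 0.573 -0.745 -2.784
vertex 0.691 1.222 -3.212
vertex -0.157 -0.238 -2.588
endloop
endfacet
facet normal 0.802 -0.557 -0.216
outer loop
vertex 1.42 0.715 -3.408
vertex 0.573 -0.745 -2.784
vertex 0.717 0.378 -5.152
endloop
endfacet
facet normal 0.368 0.177 0.913
outer loop
vertex 1.42 0.715 -3.408
vertex 0.691 1.222 -3.212
vertex 0.573 -0.745 -2.784
endloop
endfacet
facet normal -0.802 0.558 0.215
outer loop
vertex -0.157 -0.238 -2.588
vertex 0.691 1.222 -3.212
vertex -0.86 -0.575 -4.332
endloop
endfacet
facet normal -0.368 -0.177 -0.913
outer loop
vertex -0.013 0.885 -4.956
vertex 0.717 0.378 -5.152
vertex -0.86 -0.575 -4.332
endloop
endfacet
facet normal -0.802 0.557 0.216
outer loop
vertex -0.86 -0.575 -4.332
vertex 0.691 1.222 -3.212
vertex -0.013 0.885 -4.956
endloop
endfacet
facet normal 0.471 0.811 -0.346
outer loop
vertex -0.013 0.885 -4.956
vertex 1.42 0.715 -3.408
vertex 0.717 0.378 -5.152
endloop
endfacet
facet normal 0.471 0.811 -0.347
outer loop
vertex 0.691 1.222 -3.212
vertex 1.42 0.715 -3.408
vertex -0.013 0.885 -4.956
endloop
endfacet
facet normal -0.392 0.105 -0.914
outer loop
vertex -1.851 1.905 -0.487
vertex -2.232 1.59 -0.36
vertex -2.279 2.092 -0.282
endloop
endfacet
facet normal 0.450 0.883 0.133
outer loop
vertex -1.851 1.905 -0.487
vertex -2.279 2.092 -0.282
vertex -1.408 1.37 1.56
endloop
endfacet
facet normal -0.392 0.105 -0.914
outer loop
vertex -2.279 2.092 -0.282
vertex -2.232 1.59 -0.36
vertex -2.66 1.777 -0.155
endloop
endfacet
facet normal -0.446 0.741 0.501
outer loop
vertex -2.279 2.092 -0.282
vertex -2.66 1.777 -0.155
vertex -1.408 1.37 1.56
endloop
endfacet
facet normal -0.393 0.103 -0.914
outer loop
vertex -2.66 1.777 -0.155
vertex -2.232 1.59 -0.36
vertex -2.612 1.275 -0.232
endloop
endfacet
facet normal -0.815 -0.163 0.556
outer loop
vertex -2.66 1.777 -0.155
vertex -2.612 1.275 -0.232
vertex -1.408 1.37 1.56
endloop
endfacet
facet normal -0.393 0.103 -0.914
outer loop
vertex -2.612 1.275 -0.232
vertex -2.232 1.59 -0.36
vertex -2.184 1.088 -0.437
endloop
endfacet
facet normal -0.288 -0.926 0.243
outer loop
vertex -2.612 1.275 -0.232
vertex -2.184 1.088 -0.437
vertex -1.408 1.37 1.56
endloop
endfacet
facet normal -0.393 0.103 -0.914
outer loop
vertex -2.184 1.088 -0.437
vertex -2.232 1.59 -0.36
vertex -1.804 1.403 -0.565
endloop
endfacet
facet normal 0.608 -0.784 -0.125
outer loop
vertex -2.184 1.088 -0.437
vertex -1.804 1.403 -0.565
vertex -1.408 1.37 1.56
endloop
endfacet
facet normal -0.392 0.105 -0.914
outer loop
vertex -1.804 1.403 -0.565
vertex -2.232 1.59 -0.36
vertex -1.851 1.905 -0.487
endloop
endfacet
facet normal 0.976 0.119 -0.180
outer loop
vertex -1.804 1.403 -0.565
vertex -1.851 1.905 -0.487
vertex -1.408 1.37 1.56
endloop
endfacet

endsolid


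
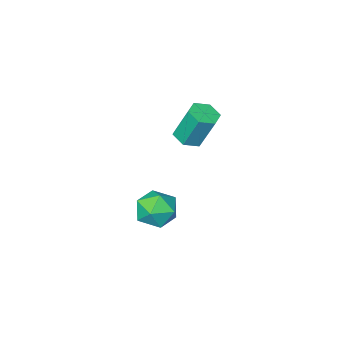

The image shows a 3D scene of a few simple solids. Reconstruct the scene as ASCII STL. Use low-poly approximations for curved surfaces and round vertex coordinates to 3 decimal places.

solid 
facet normal 0.197 -0.346 -0.918
outer loop
vertex 1.666 -3.172 1.25
vertex 1.055 -2.96 1.039
vertex 1.592 -2.545 0.998
endloop
endfacet
facet normal 0.974 0.173 0.144
outer loop
vertex 1.666 -3.172 1.25
vertex 1.592 -2.545 0.998
vertex 1.336 -2.592 2.791
endloop
endfacet
facet normal 0.974 0.173 0.144
outer loop
vertex 1.336 -2.592 2.791
vertex 1.592 -2.545 0.998
vertex 1.262 -1.965 2.539
endloop
endfacet
facet normal -0.195 0.346 0.918
outer loop
vertex 1.336 -2.592 2.791
vertex 1.262 -1.965 2.539
vertex 0.725 -2.38 2.581
endloop
endfacet
facet normal 0.197 -0.346 -0.918
outer loop
vertex 1.592 -2.545 0.998
vertex 1.055 -2.96 1.039
vertex 0.981 -2.333 0.787
endloop
endfacet
facet normal 0.393 0.885 -0.249
outer loop
vertex 1.592 -2.545 0.998
vertex 0.981 -2.333 0.787
vertex 1.262 -1.965 2.539
endloop
endfacet
facet normal 0.393 0.885 -0.249
outer loop
vertex 1.262 -1.965 2.539
vertex 0.981 -2.333 0.787
vertex 0.651 -1.753 2.329
endloop
endfacet
facet normal -0.195 0.346 0.918
outer loop
vertex 1.262 -1.965 2.539
vertex 0.651 -1.753 2.329
vertex 0.725 -2.38 2.581
endloop
endfacet
facet normal 0.195 -0.346 -0.918
outer loop
vertex 0.981 -2.333 0.787
vertex 1.055 -2.96 1.039
vertex 0.444 -2.748 0.829
endloop
endfacet
facet normal -0.581 0.713 -0.392
outer loop
vertex 0.981 -2.333 0.787
vertex 0.444 -2.748 0.829
vertex 0.651 -1.753 2.329
endloop
endfacet
facet normal -0.581 0.713 -0.393
outer loop
vertex 0.651 -1.753 2.329
vertex 0.444 -2.748 0.829
vertex 0.114 -2.168 2.37
endloop
endfacet
facet normal -0.197 0.346 0.918
outer loop
vertex 0.651 -1.753 2.329
vertex 0.114 -2.168 2.37
vertex 0.725 -2.38 2.581
endloop
endfacet
facet normal 0.195 -0.346 -0.918
outer loop
vertex 0.444 -2.748 0.829
vertex 1.055 -2.96 1.039
vertex 0.518 -3.375 1.081
endloop
endfacet
facet normal -0.974 -0.173 -0.144
outer loop
vertex 0.444 -2.748 0.829
vertex 0.518 -3.375 1.081
vertex 0.114 -2.168 2.37
endloop
endfacet
facet normal -0.974 -0.173 -0.144
outer loop
vertex 0.114 -2.168 2.37
vertex 0.518 -3.375 1.081
vertex 0.188 -2.795 2.622
endloop
endfacet
facet normal -0.197 0.346 0.918
outer loop
vertex 0.114 -2.168 2.37
vertex 0.188 -2.795 2.622
vertex 0.725 -2.38 2.581
endloop
endfacet
facet normal 0.195 -0.346 -0.918
outer loop
vertex 0.518 -3.375 1.081
vertex 1.055 -2.96 1.039
vertex 1.129 -3.587 1.291
endloop
endfacet
facet normal -0.393 -0.885 0.249
outer loop
vertex 0.518 -3.375 1.081
vertex 1.129 -3.587 1.291
vertex 0.188 -2.795 2.622
endloop
endfacet
facet normal -0.393 -0.885 0.249
outer loop
vertex 0.188 -2.795 2.622
vertex 1.129 -3.587 1.291
vertex 0.799 -3.007 2.833
endloop
endfacet
facet normal -0.197 0.346 0.918
outer loop
vertex 0.188 -2.795 2.622
vertex 0.799 -3.007 2.833
vertex 0.725 -2.38 2.581
endloop
endfacet
facet normal 0.197 -0.346 -0.918
outer loop
vertex 1.129 -3.587 1.291
vertex 1.055 -2.96 1.039
vertex 1.666 -3.172 1.25
endloop
endfacet
facet normal 0.581 -0.713 0.393
outer loop
vertex 1.129 -3.587 1.291
vertex 1.666 -3.172 1.25
vertex 0.799 -3.007 2.833
endloop
endfacet
facet normal 0.581 -0.713 0.393
outer loop
vertex 0.799 -3.007 2.833
vertex 1.666 -3.172 1.25
vertex 1.336 -2.592 2.791
endloop
endfacet
facet normal -0.195 0.346 0.918
outer loop
vertex 0.799 -3.007 2.833
vertex 1.336 -2.592 2.791
vertex 0.725 -2.38 2.581
endloop
endfacet
facet normal 0.135 0.712 0.689
outer loop
vertex 2.229 -2.165 -2.504
vertex 2.468 -2.847 -1.846
vertex 3.162 -2.44 -2.402
endloop
endfacet
facet normal 0.279 0.960 0.036
outer loop
vertex 2.229 -2.165 -2.504
vertex 3.162 -2.44 -2.402
vertex 2.788 -2.298 -3.295
endloop
endfacet
facet normal -0.307 0.879 -0.364
outer loop
vertex 2.229 -2.165 -2.504
vertex 2.788 -2.298 -3.295
vertex 1.864 -2.618 -3.29
endloop
endfacet
facet normal -0.812 0.583 0.041
outer loop
vertex 2.229 -2.165 -2.504
vertex 1.864 -2.618 -3.29
vertex 1.666 -2.957 -2.395
endloop
endfacet
facet normal -0.540 0.479 0.692
outer loop
vertex 2.229 -2.165 -2.504
vertex 1.666 -2.957 -2.395
vertex 2.468 -2.847 -1.846
endloop
endfacet
facet normal 0.795 0.555 -0.245
outer loop
vertex 2.788 -2.298 -3.295
vertex 3.162 -2.44 -2.402
vertex 3.374 -3.063 -3.125
endloop
endfacet
facet normal 0.561 0.154 0.813
outer loop
vertex 3.162 -2.44 -2.402
vertex 2.468 -2.847 -1.846
vertex 3.176 -3.402 -2.23
endloop
endfacet
facet normal -0.529 -0.224 0.818
outer loop
vertex 2.468 -2.847 -1.846
vertex 1.666 -2.957 -2.395
vertex 2.252 -3.722 -2.225
endloop
endfacet
facet normal -0.970 -0.056 -0.236
outer loop
vertex 1.666 -2.957 -2.395
vertex 1.864 -2.618 -3.29
vertex 1.878 -3.58 -3.118
endloop
endfacet
facet normal -0.152 0.424 -0.893
outer loop
vertex 1.864 -2.618 -3.29
vertex 2.788 -2.298 -3.295
vertex 2.572 -3.173 -3.674
endloop
endfacet
facet normal 0.812 -0.583 -0.041
outer loop
vertex 2.811 -3.855 -3.016
vertex 3.374 -3.063 -3.125
vertex 3.176 -3.402 -2.23
endloop
endfacet
facet normal 0.307 -0.879 0.364
outer loop
vertex 2.811 -3.855 -3.016
vertex 3.176 -3.402 -2.23
vertex 2.252 -3.722 -2.225
endloop
endfacet
facet normal -0.279 -0.960 -0.036
outer loop
vertex 2.811 -3.855 -3.016
vertex 2.252 -3.722 -2.225
vertex 1.878 -3.58 -3.118
endloop
endfacet
facet normal -0.135 -0.712 -0.689
outer loop
vertex 2.811 -3.855 -3.016
vertex 1.878 -3.58 -3.118
vertex 2.572 -3.173 -3.674
endloop
endfacet
facet normal 0.540 -0.479 -0.692
outer loop
vertex 2.811 -3.855 -3.016
vertex 2.572 -3.173 -3.674
vertex 3.374 -3.063 -3.125
endloop
endfacet
facet normal 0.970 0.056 0.236
outer loop
vertex 3.176 -3.402 -2.23
vertex 3.374 -3.063 -3.125
vertex 3.162 -2.44 -2.402
endloop
endfacet
facet normal 0.152 -0.424 0.893
outer loop
vertex 2.252 -3.722 -2.225
vertex 3.176 -3.402 -2.23
vertex 2.468 -2.847 -1.846
endloop
endfacet
facet normal -0.795 -0.555 0.245
outer loop
vertex 1.878 -3.58 -3.118
vertex 2.252 -3.722 -2.225
vertex 1.666 -2.957 -2.395
endloop
endfacet
facet normal -0.561 -0.154 -0.813
outer loop
vertex 2.572 -3.173 -3.674
vertex 1.878 -3.58 -3.118
vertex 1.864 -2.618 -3.29
endloop
endfacet
facet normal 0.529 0.224 -0.818
outer loop
vertex 3.374 -3.063 -3.125
vertex 2.572 -3.173 -3.674
vertex 2.788 -2.298 -3.295
endloop
endfacet

endsolid


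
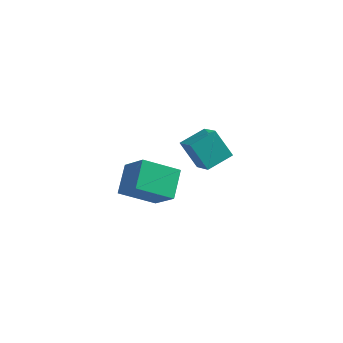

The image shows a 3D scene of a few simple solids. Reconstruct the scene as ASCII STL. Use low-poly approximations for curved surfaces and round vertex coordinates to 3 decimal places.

solid 
facet normal -0.665 -0.704 -0.250
outer loop
vertex 0.725 -2.522 2.973
vertex -0.16 -2.065 4.041
vertex 0.009 -1.477 1.932
endloop
endfacet
facet normal 0.606 -0.313 -0.731
outer loop
vertex 0.88 -0.555 2.259
vertex 0.725 -2.522 2.973
vertex 0.009 -1.477 1.932
endloop
endfacet
facet normal -0.665 -0.704 -0.250
outer loop
vertex 0.009 -1.477 1.932
vertex -0.16 -2.065 4.041
vertex -0.876 -1.02 3.0
endloop
endfacet
facet normal -0.437 0.638 -0.635
outer loop
vertex -0.876 -1.02 3.0
vertex 0.88 -0.555 2.259
vertex 0.009 -1.477 1.932
endloop
endfacet
facet normal 0.437 -0.638 0.635
outer loop
vertex 0.725 -2.522 2.973
vertex 0.711 -1.143 4.368
vertex -0.16 -2.065 4.041
endloop
endfacet
facet normal 0.606 -0.313 -0.731
outer loop
vertex 1.596 -1.6 3.3
vertex 0.725 -2.522 2.973
vertex 0.88 -0.555 2.259
endloop
endfacet
facet normal 0.437 -0.638 0.635
outer loop
vertex 1.596 -1.6 3.3
vertex 0.711 -1.143 4.368
vertex 0.725 -2.522 2.973
endloop
endfacet
facet normal -0.606 0.313 0.731
outer loop
vertex -0.16 -2.065 4.041
vertex 0.711 -1.143 4.368
vertex -0.876 -1.02 3.0
endloop
endfacet
facet normal -0.437 0.638 -0.635
outer loop
vertex -0.005 -0.098 3.327
vertex 0.88 -0.555 2.259
vertex -0.876 -1.02 3.0
endloop
endfacet
facet normal -0.606 0.313 0.731
outer loop
vertex -0.876 -1.02 3.0
vertex 0.711 -1.143 4.368
vertex -0.005 -0.098 3.327
endloop
endfacet
facet normal 0.665 0.704 0.250
outer loop
vertex -0.005 -0.098 3.327
vertex 1.596 -1.6 3.3
vertex 0.88 -0.555 2.259
endloop
endfacet
facet normal 0.665 0.704 0.250
outer loop
vertex 0.711 -1.143 4.368
vertex 1.596 -1.6 3.3
vertex -0.005 -0.098 3.327
endloop
endfacet
facet normal -0.552 0.387 -0.739
outer loop
vertex -3.883 -0.451 -2.084
vertex -3.915 0.93 -1.337
vertex -2.274 0.085 -3.006
endloop
endfacet
facet normal 0.020 -0.879 -0.476
outer loop
vertex -1.225 -0.65 -1.603
vertex -3.883 -0.451 -2.084
vertex -2.274 0.085 -3.006
endloop
endfacet
facet normal -0.552 0.387 -0.739
outer loop
vertex -2.274 0.085 -3.006
vertex -3.915 0.93 -1.337
vertex -2.306 1.466 -2.259
endloop
endfacet
facet normal 0.833 0.278 -0.478
outer loop
vertex -2.306 1.466 -2.259
vertex -1.225 -0.65 -1.603
vertex -2.274 0.085 -3.006
endloop
endfacet
facet normal -0.833 -0.278 0.478
outer loop
vertex -3.883 -0.451 -2.084
vertex -2.866 0.195 0.066
vertex -3.915 0.93 -1.337
endloop
endfacet
facet normal 0.020 -0.879 -0.476
outer loop
vertex -2.834 -1.186 -0.681
vertex -3.883 -0.451 -2.084
vertex -1.225 -0.65 -1.603
endloop
endfacet
facet normal -0.833 -0.278 0.478
outer loop
vertex -2.834 -1.186 -0.681
vertex -2.866 0.195 0.066
vertex -3.883 -0.451 -2.084
endloop
endfacet
facet normal -0.020 0.879 0.476
outer loop
vertex -3.915 0.93 -1.337
vertex -2.866 0.195 0.066
vertex -2.306 1.466 -2.259
endloop
endfacet
facet normal 0.833 0.278 -0.478
outer loop
vertex -1.257 0.731 -0.856
vertex -1.225 -0.65 -1.603
vertex -2.306 1.466 -2.259
endloop
endfacet
facet normal -0.020 0.879 0.476
outer loop
vertex -2.306 1.466 -2.259
vertex -2.866 0.195 0.066
vertex -1.257 0.731 -0.856
endloop
endfacet
facet normal 0.552 -0.387 0.739
outer loop
vertex -1.257 0.731 -0.856
vertex -2.834 -1.186 -0.681
vertex -1.225 -0.65 -1.603
endloop
endfacet
facet normal 0.552 -0.387 0.739
outer loop
vertex -2.866 0.195 0.066
vertex -2.834 -1.186 -0.681
vertex -1.257 0.731 -0.856
endloop
endfacet

endsolid


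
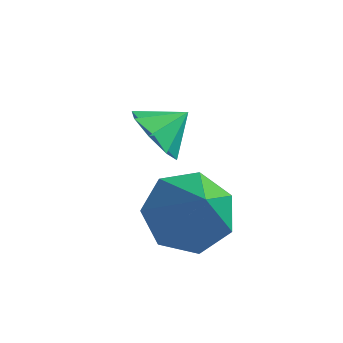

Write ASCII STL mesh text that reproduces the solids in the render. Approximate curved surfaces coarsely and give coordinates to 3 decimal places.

solid 
facet normal -0.333 0.444 -0.832
outer loop
vertex 0.436 -2.011 -2.429
vertex -0.052 -1.276 -1.842
vertex 0.934 -1.264 -2.23
endloop
endfacet
facet normal 0.840 -0.533 -0.102
outer loop
vertex 0.436 -2.011 -2.429
vertex 0.934 -1.264 -2.23
vertex 0.612 -2.164 -0.178
endloop
endfacet
facet normal -0.333 0.444 -0.832
outer loop
vertex 0.934 -1.264 -2.23
vertex -0.052 -1.276 -1.842
vertex 0.689 -0.526 -1.738
endloop
endfacet
facet normal 0.960 0.169 0.225
outer loop
vertex 0.934 -1.264 -2.23
vertex 0.689 -0.526 -1.738
vertex 0.612 -2.164 -0.178
endloop
endfacet
facet normal -0.332 0.444 -0.832
outer loop
vertex 0.689 -0.526 -1.738
vertex -0.052 -1.276 -1.842
vertex -0.114 -0.353 -1.325
endloop
endfacet
facet normal 0.464 0.599 0.652
outer loop
vertex 0.689 -0.526 -1.738
vertex -0.114 -0.353 -1.325
vertex 0.612 -2.164 -0.178
endloop
endfacet
facet normal -0.332 0.444 -0.832
outer loop
vertex -0.114 -0.353 -1.325
vertex -0.052 -1.276 -1.842
vertex -0.871 -0.875 -1.301
endloop
endfacet
facet normal -0.272 0.435 0.858
outer loop
vertex -0.114 -0.353 -1.325
vertex -0.871 -0.875 -1.301
vertex 0.612 -2.164 -0.178
endloop
endfacet
facet normal -0.332 0.444 -0.832
outer loop
vertex -0.871 -0.875 -1.301
vertex -0.052 -1.276 -1.842
vertex -1.011 -1.699 -1.685
endloop
endfacet
facet normal -0.697 -0.202 0.688
outer loop
vertex -0.871 -0.875 -1.301
vertex -1.011 -1.699 -1.685
vertex 0.612 -2.164 -0.178
endloop
endfacet
facet normal -0.332 0.444 -0.832
outer loop
vertex -1.011 -1.699 -1.685
vertex -0.052 -1.276 -1.842
vertex -0.43 -2.205 -2.187
endloop
endfacet
facet normal -0.489 -0.829 0.270
outer loop
vertex -1.011 -1.699 -1.685
vertex -0.43 -2.205 -2.187
vertex 0.612 -2.164 -0.178
endloop
endfacet
facet normal -0.332 0.444 -0.832
outer loop
vertex -0.43 -2.205 -2.187
vertex -0.052 -1.276 -1.842
vertex 0.436 -2.011 -2.429
endloop
endfacet
facet normal 0.196 -0.977 -0.082
outer loop
vertex -0.43 -2.205 -2.187
vertex 0.436 -2.011 -2.429
vertex 0.612 -2.164 -0.178
endloop
endfacet
facet normal -0.613 -0.596 -0.519
outer loop
vertex -0.945 0.53 -2.049
vertex -1.596 0.843 -1.64
vertex -1.193 1.038 -2.339
endloop
endfacet
facet normal 0.918 0.302 -0.256
outer loop
vertex -0.945 0.53 -2.049
vertex -1.193 1.038 -2.339
vertex -0.984 1.437 -1.12
endloop
endfacet
facet normal -0.613 -0.595 -0.520
outer loop
vertex -1.193 1.038 -2.339
vertex -1.596 0.843 -1.64
vertex -1.677 1.432 -2.219
endloop
endfacet
facet normal 0.540 0.768 -0.344
outer loop
vertex -1.193 1.038 -2.339
vertex -1.677 1.432 -2.219
vertex -0.984 1.437 -1.12
endloop
endfacet
facet normal -0.611 -0.596 -0.521
outer loop
vertex -1.677 1.432 -2.219
vertex -1.596 0.843 -1.64
vertex -2.114 1.48 -1.761
endloop
endfacet
facet normal 0.063 0.997 -0.044
outer loop
vertex -1.677 1.432 -2.219
vertex -2.114 1.48 -1.761
vertex -0.984 1.437 -1.12
endloop
endfacet
facet normal -0.612 -0.596 -0.519
outer loop
vertex -2.114 1.48 -1.761
vertex -1.596 0.843 -1.64
vertex -2.247 1.155 -1.231
endloop
endfacet
facet normal -0.232 0.854 0.466
outer loop
vertex -2.114 1.48 -1.761
vertex -2.247 1.155 -1.231
vertex -0.984 1.437 -1.12
endloop
endfacet
facet normal -0.612 -0.594 -0.521
outer loop
vertex -2.247 1.155 -1.231
vertex -1.596 0.843 -1.64
vertex -2.0 0.647 -0.942
endloop
endfacet
facet normal -0.173 0.422 0.890
outer loop
vertex -2.247 1.155 -1.231
vertex -2.0 0.647 -0.942
vertex -0.984 1.437 -1.12
endloop
endfacet
facet normal -0.612 -0.595 -0.521
outer loop
vertex -2.0 0.647 -0.942
vertex -1.596 0.843 -1.64
vertex -1.516 0.253 -1.061
endloop
endfacet
facet normal 0.205 -0.043 0.978
outer loop
vertex -2.0 0.647 -0.942
vertex -1.516 0.253 -1.061
vertex -0.984 1.437 -1.12
endloop
endfacet
facet normal -0.613 -0.594 -0.521
outer loop
vertex -1.516 0.253 -1.061
vertex -1.596 0.843 -1.64
vertex -1.079 0.205 -1.52
endloop
endfacet
facet normal 0.682 -0.273 0.678
outer loop
vertex -1.516 0.253 -1.061
vertex -1.079 0.205 -1.52
vertex -0.984 1.437 -1.12
endloop
endfacet
facet normal -0.613 -0.595 -0.521
outer loop
vertex -1.079 0.205 -1.52
vertex -1.596 0.843 -1.64
vertex -0.945 0.53 -2.049
endloop
endfacet
facet normal 0.977 -0.130 0.168
outer loop
vertex -1.079 0.205 -1.52
vertex -0.945 0.53 -2.049
vertex -0.984 1.437 -1.12
endloop
endfacet

endsolid


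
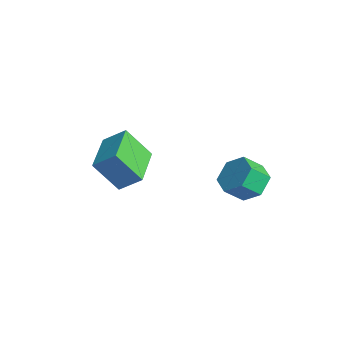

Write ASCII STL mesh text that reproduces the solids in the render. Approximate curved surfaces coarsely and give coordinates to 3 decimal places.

solid 
facet normal 0.042 0.744 -0.667
outer loop
vertex 0.882 1.197 1.602
vertex 0.552 1.751 2.2
vertex 1.423 1.643 2.134
endloop
endfacet
facet normal 0.788 -0.434 -0.437
outer loop
vertex 0.882 1.197 1.602
vertex 1.423 1.643 2.134
vertex 0.839 0.415 2.301
endloop
endfacet
facet normal 0.788 -0.434 -0.436
outer loop
vertex 0.839 0.415 2.301
vertex 1.423 1.643 2.134
vertex 1.379 0.861 2.833
endloop
endfacet
facet normal -0.041 -0.745 0.666
outer loop
vertex 0.839 0.415 2.301
vertex 1.379 0.861 2.833
vertex 0.508 0.969 2.9
endloop
endfacet
facet normal 0.042 0.744 -0.666
outer loop
vertex 1.423 1.643 2.134
vertex 0.552 1.751 2.2
vertex 1.092 2.197 2.732
endloop
endfacet
facet normal 0.926 0.222 0.307
outer loop
vertex 1.423 1.643 2.134
vertex 1.092 2.197 2.732
vertex 1.379 0.861 2.833
endloop
endfacet
facet normal 0.926 0.222 0.305
outer loop
vertex 1.379 0.861 2.833
vertex 1.092 2.197 2.732
vertex 1.049 1.415 3.432
endloop
endfacet
facet normal -0.041 -0.745 0.666
outer loop
vertex 1.379 0.861 2.833
vertex 1.049 1.415 3.432
vertex 0.508 0.969 2.9
endloop
endfacet
facet normal 0.041 0.745 -0.666
outer loop
vertex 1.092 2.197 2.732
vertex 0.552 1.751 2.2
vertex 0.221 2.305 2.799
endloop
endfacet
facet normal 0.138 0.656 0.742
outer loop
vertex 1.092 2.197 2.732
vertex 0.221 2.305 2.799
vertex 1.049 1.415 3.432
endloop
endfacet
facet normal 0.138 0.656 0.742
outer loop
vertex 1.049 1.415 3.432
vertex 0.221 2.305 2.799
vertex 0.178 1.523 3.498
endloop
endfacet
facet normal -0.042 -0.744 0.667
outer loop
vertex 1.049 1.415 3.432
vertex 0.178 1.523 3.498
vertex 0.508 0.969 2.9
endloop
endfacet
facet normal 0.041 0.745 -0.666
outer loop
vertex 0.221 2.305 2.799
vertex 0.552 1.751 2.2
vertex -0.319 1.859 2.267
endloop
endfacet
facet normal -0.788 0.434 0.437
outer loop
vertex 0.221 2.305 2.799
vertex -0.319 1.859 2.267
vertex 0.178 1.523 3.498
endloop
endfacet
facet normal -0.788 0.435 0.437
outer loop
vertex 0.178 1.523 3.498
vertex -0.319 1.859 2.267
vertex -0.363 1.077 2.966
endloop
endfacet
facet normal -0.042 -0.744 0.667
outer loop
vertex 0.178 1.523 3.498
vertex -0.363 1.077 2.966
vertex 0.508 0.969 2.9
endloop
endfacet
facet normal 0.041 0.745 -0.666
outer loop
vertex -0.319 1.859 2.267
vertex 0.552 1.751 2.2
vertex 0.011 1.305 1.668
endloop
endfacet
facet normal -0.926 -0.221 -0.306
outer loop
vertex -0.319 1.859 2.267
vertex 0.011 1.305 1.668
vertex -0.363 1.077 2.966
endloop
endfacet
facet normal -0.926 -0.223 -0.306
outer loop
vertex -0.363 1.077 2.966
vertex 0.011 1.305 1.668
vertex -0.032 0.523 2.368
endloop
endfacet
facet normal -0.042 -0.744 0.666
outer loop
vertex -0.363 1.077 2.966
vertex -0.032 0.523 2.368
vertex 0.508 0.969 2.9
endloop
endfacet
facet normal 0.042 0.744 -0.667
outer loop
vertex 0.011 1.305 1.668
vertex 0.552 1.751 2.2
vertex 0.882 1.197 1.602
endloop
endfacet
facet normal -0.138 -0.656 -0.742
outer loop
vertex 0.011 1.305 1.668
vertex 0.882 1.197 1.602
vertex -0.032 0.523 2.368
endloop
endfacet
facet normal -0.138 -0.656 -0.742
outer loop
vertex -0.032 0.523 2.368
vertex 0.882 1.197 1.602
vertex 0.839 0.415 2.301
endloop
endfacet
facet normal -0.041 -0.745 0.666
outer loop
vertex -0.032 0.523 2.368
vertex 0.839 0.415 2.301
vertex 0.508 0.969 2.9
endloop
endfacet
facet normal -0.830 0.552 0.072
outer loop
vertex -2.38 -2.139 4.414
vertex -1.923 -1.286 3.139
vertex -2.916 -2.857 3.741
endloop
endfacet
facet normal -0.286 -0.533 0.796
outer loop
vertex -1.297 -3.934 3.601
vertex -2.38 -2.139 4.414
vertex -2.916 -2.857 3.741
endloop
endfacet
facet normal -0.830 0.552 0.072
outer loop
vertex -2.916 -2.857 3.741
vertex -1.923 -1.286 3.139
vertex -2.459 -2.004 2.467
endloop
endfacet
facet normal -0.478 -0.641 -0.601
outer loop
vertex -2.459 -2.004 2.467
vertex -1.297 -3.934 3.601
vertex -2.916 -2.857 3.741
endloop
endfacet
facet normal 0.478 0.641 0.600
outer loop
vertex -2.38 -2.139 4.414
vertex -0.304 -2.363 2.999
vertex -1.923 -1.286 3.139
endloop
endfacet
facet normal -0.285 -0.533 0.797
outer loop
vertex -0.761 -3.216 4.273
vertex -2.38 -2.139 4.414
vertex -1.297 -3.934 3.601
endloop
endfacet
facet normal 0.478 0.641 0.601
outer loop
vertex -0.761 -3.216 4.273
vertex -0.304 -2.363 2.999
vertex -2.38 -2.139 4.414
endloop
endfacet
facet normal 0.285 0.533 -0.797
outer loop
vertex -1.923 -1.286 3.139
vertex -0.304 -2.363 2.999
vertex -2.459 -2.004 2.467
endloop
endfacet
facet normal -0.479 -0.641 -0.600
outer loop
vertex -0.84 -3.081 2.326
vertex -1.297 -3.934 3.601
vertex -2.459 -2.004 2.467
endloop
endfacet
facet normal 0.285 0.533 -0.796
outer loop
vertex -2.459 -2.004 2.467
vertex -0.304 -2.363 2.999
vertex -0.84 -3.081 2.326
endloop
endfacet
facet normal 0.830 -0.553 -0.072
outer loop
vertex -0.84 -3.081 2.326
vertex -0.761 -3.216 4.273
vertex -1.297 -3.934 3.601
endloop
endfacet
facet normal 0.830 -0.552 -0.072
outer loop
vertex -0.304 -2.363 2.999
vertex -0.761 -3.216 4.273
vertex -0.84 -3.081 2.326
endloop
endfacet

endsolid
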